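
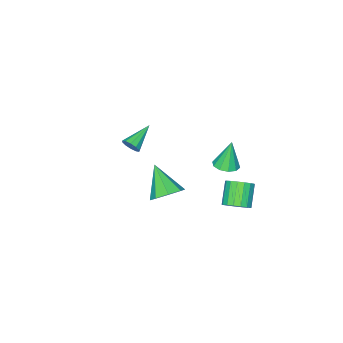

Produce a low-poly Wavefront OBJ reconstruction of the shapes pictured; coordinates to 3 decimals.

v -0.68 3.578 -3.638
v -0.21 2.969 -3.62
v -1.05 2.352 -2.583
v -1.52 2.962 -2.602
v -0.067 3.197 -3.368
v -0.908 2.581 -2.332
v -0.065 3.513 -3.179
v -0.906 2.897 -2.142
v -0.204 3.844 -3.094
v -1.045 3.228 -2.058
v -0.452 4.114 -3.135
v -1.292 3.498 -2.098
v -0.752 4.261 -3.29
v -1.592 3.645 -2.254
v -1.035 4.252 -3.526
v -1.876 3.635 -2.489
v -1.237 4.088 -3.787
v -2.078 3.472 -2.75
v -1.311 3.808 -4.014
v -2.152 3.191 -2.977
v -1.241 3.475 -4.155
v -2.082 2.858 -3.119
v -1.042 3.165 -4.178
v -1.883 2.549 -3.141
v -0.76 2.951 -4.077
v -1.601 2.334 -3.04
v -0.46 2.88 -3.875
v -1.3 2.263 -2.839
v -2.484 0.963 -3.042
v -1.782 1.185 -2.902
v -2.836 0.997 -1.338
v -2.043 1.564 -2.963
v -2.472 1.712 -3.055
v -2.906 1.575 -3.141
v -3.179 1.203 -3.19
v -3.187 0.74 -3.182
v -2.926 0.362 -3.121
v -2.497 0.213 -3.029
v -2.063 0.351 -2.943
v -1.79 0.722 -2.894
v 2.574 1.893 -1.767
v 3.396 1.482 -1.964
v 2.206 0.527 -0.453
v 3.451 1.972 -1.439
v 2.992 2.415 -1.107
v 2.288 2.552 -1.161
v 1.751 2.303 -1.57
v 1.696 1.814 -2.094
v 2.155 1.371 -2.427
v 2.859 1.233 -2.373
v -0.082 -3.877 -3.153
v 0.124 -3.643 -2.664
v -1.618 -4.083 -2.407
v -0.009 -3.379 -2.866
v -0.17 -3.305 -3.177
v -0.297 -3.449 -3.479
v -0.342 -3.758 -3.657
v -0.288 -4.112 -3.642
v -0.154 -4.376 -3.44
v 0.007 -4.45 -3.128
v 0.134 -4.305 -2.826
v 0.179 -3.997 -2.648
f 2 1 5
f 2 5 3
f 3 5 6
f 3 6 4
f 5 1 7
f 5 7 6
f 6 7 8
f 6 8 4
f 7 1 9
f 7 9 8
f 8 9 10
f 8 10 4
f 9 1 11
f 9 11 10
f 10 11 12
f 10 12 4
f 11 1 13
f 11 13 12
f 12 13 14
f 12 14 4
f 13 1 15
f 13 15 14
f 14 15 16
f 14 16 4
f 15 1 17
f 15 17 16
f 16 17 18
f 16 18 4
f 17 1 19
f 17 19 18
f 18 19 20
f 18 20 4
f 19 1 21
f 19 21 20
f 20 21 22
f 20 22 4
f 21 1 23
f 21 23 22
f 22 23 24
f 22 24 4
f 23 1 25
f 23 25 24
f 24 25 26
f 24 26 4
f 25 1 27
f 25 27 26
f 26 27 28
f 26 28 4
f 27 1 2
f 27 2 28
f 28 2 3
f 28 3 4
f 30 29 32
f 30 32 31
f 32 29 33
f 32 33 31
f 33 29 34
f 33 34 31
f 34 29 35
f 34 35 31
f 35 29 36
f 35 36 31
f 36 29 37
f 36 37 31
f 37 29 38
f 37 38 31
f 38 29 39
f 38 39 31
f 39 29 40
f 39 40 31
f 40 29 30
f 40 30 31
f 42 41 44
f 42 44 43
f 44 41 45
f 44 45 43
f 45 41 46
f 45 46 43
f 46 41 47
f 46 47 43
f 47 41 48
f 47 48 43
f 48 41 49
f 48 49 43
f 49 41 50
f 49 50 43
f 50 41 42
f 50 42 43
f 52 51 54
f 52 54 53
f 54 51 55
f 54 55 53
f 55 51 56
f 55 56 53
f 56 51 57
f 56 57 53
f 57 51 58
f 57 58 53
f 58 51 59
f 58 59 53
f 59 51 60
f 59 60 53
f 60 51 61
f 60 61 53
f 61 51 62
f 61 62 53
f 62 51 52
f 62 52 53



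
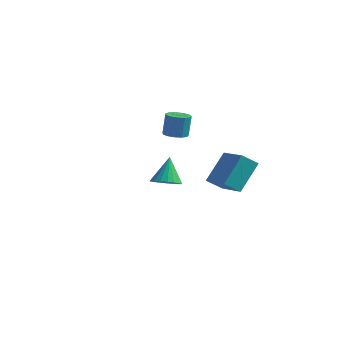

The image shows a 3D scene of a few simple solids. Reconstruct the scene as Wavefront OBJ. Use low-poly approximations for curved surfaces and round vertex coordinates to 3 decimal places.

v 0.409 -2.297 -1.119
v 0.94 -2.53 -0.9
v 0.191 -1.763 -0.021
v 1.016 -2.303 -0.996
v 0.987 -2.075 -1.113
v 0.858 -1.885 -1.231
v 0.651 -1.767 -1.329
v 0.402 -1.74 -1.391
v 0.155 -1.81 -1.406
v -0.049 -1.964 -1.372
v -0.174 -2.176 -1.293
v -0.198 -2.408 -1.185
v -0.117 -2.622 -1.065
v 0.055 -2.779 -0.954
v 0.288 -2.853 -0.872
v 0.542 -2.831 -0.832
v 0.772 -2.717 -0.843
v -2.715 2.596 -0.963
v -2.3 2.935 -1.029
v -2.27 3.103 0.017
v -2.685 2.764 0.083
v -2.552 3.104 -1.049
v -2.522 3.271 -0.003
v -2.856 3.111 -1.042
v -2.826 3.279 0.004
v -3.115 2.956 -1.009
v -3.085 3.123 0.037
v -3.248 2.686 -0.962
v -3.218 2.853 0.084
v -3.211 2.387 -0.915
v -3.181 2.555 0.131
v -3.016 2.155 -0.884
v -2.986 2.323 0.162
v -2.726 2.063 -0.877
v -2.696 2.231 0.169
v -2.433 2.14 -0.898
v -2.403 2.308 0.148
v -2.229 2.362 -0.94
v -2.199 2.53 0.107
v -2.179 2.658 -0.988
v -2.149 2.826 0.058
v 0.425 1.528 -2.572
v 0.559 2.587 -1.339
v -0.846 2.104 -2.928
v -0.712 3.162 -1.695
v 0.832 2.098 -3.105
v 0.966 3.156 -1.872
v -0.439 2.673 -3.461
v -0.305 3.732 -2.228
f 2 1 4
f 2 4 3
f 4 1 5
f 4 5 3
f 5 1 6
f 5 6 3
f 6 1 7
f 6 7 3
f 7 1 8
f 7 8 3
f 8 1 9
f 8 9 3
f 9 1 10
f 9 10 3
f 10 1 11
f 10 11 3
f 11 1 12
f 11 12 3
f 12 1 13
f 12 13 3
f 13 1 14
f 13 14 3
f 14 1 15
f 14 15 3
f 15 1 16
f 15 16 3
f 16 1 17
f 16 17 3
f 17 1 2
f 17 2 3
f 19 18 22
f 19 22 20
f 20 22 23
f 20 23 21
f 22 18 24
f 22 24 23
f 23 24 25
f 23 25 21
f 24 18 26
f 24 26 25
f 25 26 27
f 25 27 21
f 26 18 28
f 26 28 27
f 27 28 29
f 27 29 21
f 28 18 30
f 28 30 29
f 29 30 31
f 29 31 21
f 30 18 32
f 30 32 31
f 31 32 33
f 31 33 21
f 32 18 34
f 32 34 33
f 33 34 35
f 33 35 21
f 34 18 36
f 34 36 35
f 35 36 37
f 35 37 21
f 36 18 38
f 36 38 37
f 37 38 39
f 37 39 21
f 38 18 40
f 38 40 39
f 39 40 41
f 39 41 21
f 40 18 19
f 40 19 41
f 41 19 20
f 41 20 21
f 43 45 42
f 46 43 42
f 42 45 44
f 44 46 42
f 43 49 45
f 47 43 46
f 47 49 43
f 45 49 44
f 48 46 44
f 44 49 48
f 48 47 46
f 49 47 48



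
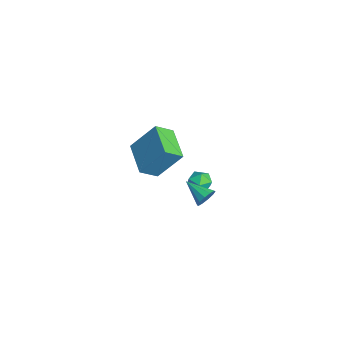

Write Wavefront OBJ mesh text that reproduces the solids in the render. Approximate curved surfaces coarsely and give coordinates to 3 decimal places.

v -1.472 -0.272 3.214
v -1.074 0.803 4.666
v -1.593 0.598 2.603
v -1.195 1.673 4.055
v 0.255 -0.333 2.785
v 0.653 0.742 4.237
v 0.134 0.537 2.174
v 0.532 1.612 3.626
v -4.129 4.343 -2.158
v -3.44 4.284 -2.223
v -4.26 3.336 -2.637
v -3.571 3.277 -2.702
v -3.864 3.255 -2.073
v -3.783 3.877 -1.777
v -3.917 3.743 -3.083
v -3.836 4.365 -2.787
v -3.309 3.913 -2.794
v -3.277 3.612 -2.17
v -4.423 4.008 -2.69
v -4.391 3.707 -2.066
v -0.529 3.062 -0.649
v -0.168 2.858 -0.23
v -1.551 2.398 -0.091
v -0.309 3.173 -0.113
v -0.534 3.446 -0.201
v -0.758 3.572 -0.46
v -0.894 3.504 -0.791
v -0.891 3.266 -1.068
v -0.75 2.951 -1.185
v -0.524 2.678 -1.097
v -0.301 2.552 -0.838
v -0.165 2.621 -0.507
f 2 4 1
f 5 2 1
f 1 4 3
f 3 5 1
f 2 8 4
f 6 2 5
f 6 8 2
f 4 8 3
f 7 5 3
f 3 8 7
f 7 6 5
f 8 6 7
f 9 20 14
f 9 14 10
f 9 10 16
f 9 16 19
f 9 19 20
f 10 14 18
f 14 20 13
f 20 19 11
f 19 16 15
f 16 10 17
f 12 18 13
f 12 13 11
f 12 11 15
f 12 15 17
f 12 17 18
f 13 18 14
f 11 13 20
f 15 11 19
f 17 15 16
f 18 17 10
f 22 21 24
f 22 24 23
f 24 21 25
f 24 25 23
f 25 21 26
f 25 26 23
f 26 21 27
f 26 27 23
f 27 21 28
f 27 28 23
f 28 21 29
f 28 29 23
f 29 21 30
f 29 30 23
f 30 21 31
f 30 31 23
f 31 21 32
f 31 32 23
f 32 21 22
f 32 22 23



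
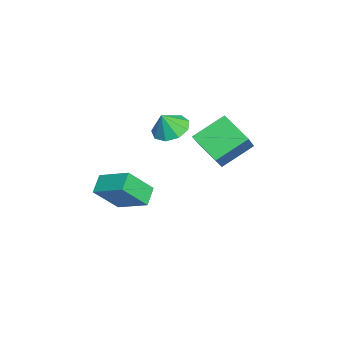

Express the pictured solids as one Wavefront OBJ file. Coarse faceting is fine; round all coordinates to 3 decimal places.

v -0.493 0.433 1.026
v -0.01 -0.268 0.604
v -0.167 0.027 2.074
v 0.375 0.249 0.685
v 0.354 0.853 0.926
v -0.063 1.26 1.213
v -0.681 1.28 1.413
v -1.211 0.904 1.432
v -1.405 0.308 1.261
v -1.172 -0.23 0.98
v -0.621 -0.457 0.721
v 2.218 -1.497 -1.454
v 2.76 -2.554 -0.101
v 3.006 -0.129 -0.699
v 3.547 -1.186 0.653
v 3.093 -1.714 -1.973
v 3.634 -2.771 -0.621
v 3.88 -0.346 -1.219
v 4.422 -1.403 0.134
v 0.093 -1.898 -3.653
v 0.462 -1.576 -3.751
v 0.297 -1 -2.486
v -0.073 -1.322 -2.387
v 0.307 -1.477 -3.816
v 0.142 -0.901 -2.551
v 0.119 -1.442 -3.857
v -0.046 -0.866 -2.591
v -0.072 -1.477 -3.866
v -0.238 -0.901 -2.6
v -0.239 -1.576 -3.843
v -0.404 -1 -2.577
v -0.355 -1.723 -3.791
v -0.52 -1.148 -2.525
v -0.403 -1.898 -3.717
v -0.568 -1.322 -2.452
v -0.376 -2.072 -3.635
v -0.541 -1.496 -2.369
v -0.277 -2.22 -3.554
v -0.442 -1.644 -2.289
v -0.122 -2.319 -3.489
v -0.287 -1.743 -2.224
v 0.066 -2.354 -3.449
v -0.099 -1.778 -2.183
v 0.258 -2.319 -3.44
v 0.092 -1.743 -2.174
v 0.424 -2.22 -3.463
v 0.259 -1.644 -2.197
v 0.54 -2.072 -3.515
v 0.375 -1.497 -2.249
v 0.588 -1.898 -3.588
v 0.423 -1.322 -2.323
v 0.561 -1.724 -3.671
v 0.396 -1.148 -2.405
v -2.489 1.642 -1.31
v -0.994 1.399 0.144
v -3.237 3.117 -0.295
v -1.741 2.874 1.159
v -1.439 2.786 -2.199
v 0.057 2.543 -0.745
v -2.186 4.261 -1.184
v -0.691 4.018 0.27
f 2 1 4
f 2 4 3
f 4 1 5
f 4 5 3
f 5 1 6
f 5 6 3
f 6 1 7
f 6 7 3
f 7 1 8
f 7 8 3
f 8 1 9
f 8 9 3
f 9 1 10
f 9 10 3
f 10 1 11
f 10 11 3
f 11 1 2
f 11 2 3
f 13 15 12
f 16 13 12
f 12 15 14
f 14 16 12
f 13 19 15
f 17 13 16
f 17 19 13
f 15 19 14
f 18 16 14
f 14 19 18
f 18 17 16
f 19 17 18
f 21 20 24
f 21 24 22
f 22 24 25
f 22 25 23
f 24 20 26
f 24 26 25
f 25 26 27
f 25 27 23
f 26 20 28
f 26 28 27
f 27 28 29
f 27 29 23
f 28 20 30
f 28 30 29
f 29 30 31
f 29 31 23
f 30 20 32
f 30 32 31
f 31 32 33
f 31 33 23
f 32 20 34
f 32 34 33
f 33 34 35
f 33 35 23
f 34 20 36
f 34 36 35
f 35 36 37
f 35 37 23
f 36 20 38
f 36 38 37
f 37 38 39
f 37 39 23
f 38 20 40
f 38 40 39
f 39 40 41
f 39 41 23
f 40 20 42
f 40 42 41
f 41 42 43
f 41 43 23
f 42 20 44
f 42 44 43
f 43 44 45
f 43 45 23
f 44 20 46
f 44 46 45
f 45 46 47
f 45 47 23
f 46 20 48
f 46 48 47
f 47 48 49
f 47 49 23
f 48 20 50
f 48 50 49
f 49 50 51
f 49 51 23
f 50 20 52
f 50 52 51
f 51 52 53
f 51 53 23
f 52 20 21
f 52 21 53
f 53 21 22
f 53 22 23
f 55 57 54
f 58 55 54
f 54 57 56
f 56 58 54
f 55 61 57
f 59 55 58
f 59 61 55
f 57 61 56
f 60 58 56
f 56 61 60
f 60 59 58
f 61 59 60



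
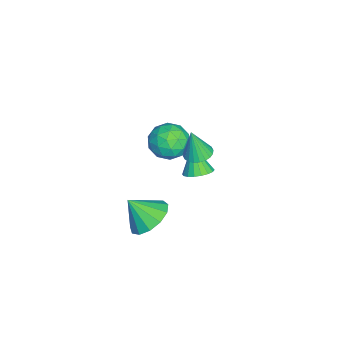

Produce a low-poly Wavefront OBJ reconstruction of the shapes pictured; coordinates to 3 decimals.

v 1.119 -1.216 2.725
v 1.649 -1.529 2.65
v 1.141 -1.504 4.075
v 1.732 -1.307 2.696
v 1.721 -1.071 2.746
v 1.619 -0.856 2.794
v 1.441 -0.697 2.831
v 1.214 -0.617 2.851
v 0.972 -0.628 2.853
v 0.753 -0.728 2.835
v 0.589 -0.903 2.801
v 0.506 -1.126 2.755
v 0.517 -1.362 2.704
v 0.619 -1.576 2.657
v 0.797 -1.735 2.62
v 1.024 -1.816 2.599
v 1.266 -1.805 2.597
v 1.485 -1.704 2.615
v 2.542 -2.985 -0.425
v 3.183 -3.585 -0.905
v 2.498 -3.855 0.605
v 3.496 -3.234 -0.594
v 3.506 -2.804 -0.231
v 3.211 -2.431 0.072
v 2.703 -2.234 0.216
v 2.144 -2.275 0.157
v 1.712 -2.542 -0.087
v 1.543 -2.949 -0.439
v 1.692 -3.367 -0.786
v 2.11 -3.664 -1.018
v 2.666 -3.745 -1.063
v -2.521 -1.651 -2.401
v -1.897 -1.746 -2.097
v -3.179 -2.009 -1.159
v -1.956 -1.445 -2.042
v -2.127 -1.185 -2.057
v -2.376 -1.017 -2.141
v -2.654 -0.975 -2.276
v -2.905 -1.067 -2.436
v -3.08 -1.274 -2.588
v -3.145 -1.556 -2.704
v -3.086 -1.857 -2.759
v -2.915 -2.117 -2.744
v -2.666 -2.284 -2.66
v -2.388 -2.327 -2.526
v -2.137 -2.235 -2.366
v -1.962 -2.028 -2.213
v -0.467 -1.868 1.938
v 0.154 -2.287 1.377
v -1.434 -3.013 1.723
v -0.813 -3.432 1.162
v -0.644 -3.365 2.08
v -0.046 -2.658 2.213
v -1.234 -2.642 0.887
v -0.636 -1.935 1.02
v -0.32 -2.765 0.728
v 0.045 -3.212 1.465
v -1.325 -2.088 1.635
v -0.96 -2.535 2.372
v -0.072 -1.977 1.677
v -1.208 -3.323 1.423
v -1.109 -3.284 1.963
v -0.744 -3.53 1.633
v -0.189 -2.195 2.168
v 0.176 -2.441 1.838
v -0.293 -3.075 2.251
v -1.456 -2.859 1.262
v -1.091 -3.105 0.932
v -0.536 -1.77 1.467
v -0.171 -2.016 1.137
v -0.987 -2.225 0.849
v 0.015 -2.504 0.965
v -0.553 -3.177 0.838
v -0.801 -2.713 0.677
v -0.45 -2.297 0.755
v 0.229 -2.767 1.398
v -0.339 -3.44 1.271
v -0.24 -3.401 1.811
v 0.112 -2.985 1.889
v -0.049 -3.048 1.016
v -0.941 -1.86 1.829
v -1.509 -2.533 1.702
v -1.392 -2.315 1.211
v -1.04 -1.899 1.289
v -0.727 -2.123 2.262
v -1.295 -2.796 2.135
v -0.83 -3.003 2.345
v -0.479 -2.587 2.423
v -1.231 -2.252 2.084
f 2 1 4
f 2 4 3
f 4 1 5
f 4 5 3
f 5 1 6
f 5 6 3
f 6 1 7
f 6 7 3
f 7 1 8
f 7 8 3
f 8 1 9
f 8 9 3
f 9 1 10
f 9 10 3
f 10 1 11
f 10 11 3
f 11 1 12
f 11 12 3
f 12 1 13
f 12 13 3
f 13 1 14
f 13 14 3
f 14 1 15
f 14 15 3
f 15 1 16
f 15 16 3
f 16 1 17
f 16 17 3
f 17 1 18
f 17 18 3
f 18 1 2
f 18 2 3
f 20 19 22
f 20 22 21
f 22 19 23
f 22 23 21
f 23 19 24
f 23 24 21
f 24 19 25
f 24 25 21
f 25 19 26
f 25 26 21
f 26 19 27
f 26 27 21
f 27 19 28
f 27 28 21
f 28 19 29
f 28 29 21
f 29 19 30
f 29 30 21
f 30 19 31
f 30 31 21
f 31 19 20
f 31 20 21
f 33 32 35
f 33 35 34
f 35 32 36
f 35 36 34
f 36 32 37
f 36 37 34
f 37 32 38
f 37 38 34
f 38 32 39
f 38 39 34
f 39 32 40
f 39 40 34
f 40 32 41
f 40 41 34
f 41 32 42
f 41 42 34
f 42 32 43
f 42 43 34
f 43 32 44
f 43 44 34
f 44 32 45
f 44 45 34
f 45 32 46
f 45 46 34
f 46 32 47
f 46 47 34
f 47 32 33
f 47 33 34
f 48 85 64
f 85 59 88
f 64 88 53
f 85 88 64
f 48 64 60
f 64 53 65
f 60 65 49
f 64 65 60
f 48 60 69
f 60 49 70
f 69 70 55
f 60 70 69
f 48 69 81
f 69 55 84
f 81 84 58
f 69 84 81
f 48 81 85
f 81 58 89
f 85 89 59
f 81 89 85
f 49 65 76
f 65 53 79
f 76 79 57
f 65 79 76
f 53 88 66
f 88 59 87
f 66 87 52
f 88 87 66
f 59 89 86
f 89 58 82
f 86 82 50
f 89 82 86
f 58 84 83
f 84 55 71
f 83 71 54
f 84 71 83
f 55 70 75
f 70 49 72
f 75 72 56
f 70 72 75
f 51 77 63
f 77 57 78
f 63 78 52
f 77 78 63
f 51 63 61
f 63 52 62
f 61 62 50
f 63 62 61
f 51 61 68
f 61 50 67
f 68 67 54
f 61 67 68
f 51 68 73
f 68 54 74
f 73 74 56
f 68 74 73
f 51 73 77
f 73 56 80
f 77 80 57
f 73 80 77
f 52 78 66
f 78 57 79
f 66 79 53
f 78 79 66
f 50 62 86
f 62 52 87
f 86 87 59
f 62 87 86
f 54 67 83
f 67 50 82
f 83 82 58
f 67 82 83
f 56 74 75
f 74 54 71
f 75 71 55
f 74 71 75
f 57 80 76
f 80 56 72
f 76 72 49
f 80 72 76



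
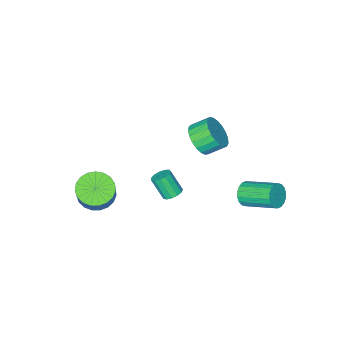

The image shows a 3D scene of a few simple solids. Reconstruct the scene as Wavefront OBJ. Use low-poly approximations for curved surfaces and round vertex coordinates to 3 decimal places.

v -0.701 0.077 3.509
v -0.012 0.721 3.732
v -0.749 1.288 4.374
v -1.439 0.643 4.151
v -0.175 0.884 3.401
v -0.912 1.451 4.043
v -0.429 0.907 3.089
v -1.166 1.474 3.73
v -0.73 0.787 2.849
v -1.468 1.353 3.49
v -1.026 0.543 2.723
v -1.764 1.11 3.365
v -1.266 0.219 2.734
v -2.004 0.786 3.375
v -1.408 -0.129 2.878
v -2.146 0.437 3.52
v -1.428 -0.443 3.132
v -2.166 0.124 3.773
v -1.323 -0.666 3.451
v -2.06 -0.099 4.092
v -1.11 -0.761 3.78
v -1.847 -0.194 4.421
v -0.826 -0.711 4.062
v -1.563 -0.144 4.703
v -0.52 -0.525 4.249
v -1.258 0.042 4.89
v -0.246 -0.235 4.307
v -0.984 0.332 4.949
v -0.051 0.109 4.228
v -0.789 0.676 4.87
v 0.032 0.447 4.025
v -0.706 1.014 4.666
v 2.854 -4.011 -2.231
v 3.554 -3.464 -2.791
v 4.126 -2.722 -1.349
v 3.426 -3.269 -0.789
v 3.209 -3.197 -2.791
v 3.781 -2.455 -1.349
v 2.802 -3.071 -2.695
v 3.374 -2.328 -1.253
v 2.404 -3.107 -2.518
v 2.977 -2.364 -1.076
v 2.084 -3.3 -2.292
v 2.657 -2.557 -0.85
v 1.897 -3.615 -2.056
v 2.47 -2.872 -0.614
v 1.876 -3.999 -1.849
v 2.448 -3.257 -0.407
v 2.023 -4.386 -1.709
v 2.596 -3.643 -0.267
v 2.314 -4.707 -1.659
v 2.887 -3.964 -0.217
v 2.699 -4.908 -1.708
v 3.271 -4.166 -0.266
v 3.11 -4.954 -1.847
v 3.682 -4.212 -0.405
v 3.477 -4.838 -2.053
v 4.049 -4.095 -0.611
v 3.736 -4.578 -2.289
v 4.308 -3.835 -0.847
v 3.843 -4.22 -2.516
v 4.415 -3.477 -1.074
v 3.778 -3.826 -2.693
v 4.351 -3.084 -1.251
v 1.482 0.737 0.873
v 2.013 0.653 0.717
v 2.229 -0.061 1.83
v 1.698 0.023 1.987
v 2.012 0.918 0.887
v 2.228 0.204 2
v 1.842 1.126 1.053
v 2.058 0.412 2.166
v 1.558 1.211 1.162
v 1.774 0.496 2.276
v 1.25 1.145 1.18
v 1.466 0.43 2.293
v 1.016 0.949 1.1
v 1.232 0.235 2.213
v 0.929 0.686 0.948
v 1.145 -0.028 2.061
v 1.018 0.44 0.773
v 1.234 -0.274 1.886
v 1.255 0.287 0.629
v 1.47 -0.427 1.742
v 1.563 0.278 0.563
v 1.779 -0.436 1.676
v 1.846 0.414 0.596
v 2.062 -0.3 1.709
v -2.756 1.406 -1.364
v -2.424 1.798 -1.91
v -3.111 3.506 -1.102
v -3.444 3.114 -0.556
v -2.727 1.736 -2.037
v -3.414 3.444 -1.229
v -3.035 1.609 -2.03
v -3.722 3.317 -1.222
v -3.289 1.442 -1.891
v -3.976 3.149 -1.083
v -3.436 1.267 -1.648
v -4.124 2.975 -0.84
v -3.45 1.12 -1.349
v -4.137 2.828 -0.541
v -3.325 1.03 -1.052
v -4.013 2.737 -0.244
v -3.089 1.014 -0.818
v -3.776 2.722 -0.01
v -2.786 1.076 -0.691
v -3.473 2.784 0.117
v -2.478 1.203 -0.698
v -3.165 2.911 0.11
v -2.224 1.371 -0.837
v -2.911 3.078 -0.029
v -2.076 1.545 -1.08
v -2.764 3.253 -0.272
v -2.063 1.692 -1.379
v -2.75 3.4 -0.571
v -2.187 1.783 -1.676
v -2.875 3.49 -0.868
f 2 1 5
f 2 5 3
f 3 5 6
f 3 6 4
f 5 1 7
f 5 7 6
f 6 7 8
f 6 8 4
f 7 1 9
f 7 9 8
f 8 9 10
f 8 10 4
f 9 1 11
f 9 11 10
f 10 11 12
f 10 12 4
f 11 1 13
f 11 13 12
f 12 13 14
f 12 14 4
f 13 1 15
f 13 15 14
f 14 15 16
f 14 16 4
f 15 1 17
f 15 17 16
f 16 17 18
f 16 18 4
f 17 1 19
f 17 19 18
f 18 19 20
f 18 20 4
f 19 1 21
f 19 21 20
f 20 21 22
f 20 22 4
f 21 1 23
f 21 23 22
f 22 23 24
f 22 24 4
f 23 1 25
f 23 25 24
f 24 25 26
f 24 26 4
f 25 1 27
f 25 27 26
f 26 27 28
f 26 28 4
f 27 1 29
f 27 29 28
f 28 29 30
f 28 30 4
f 29 1 31
f 29 31 30
f 30 31 32
f 30 32 4
f 31 1 2
f 31 2 32
f 32 2 3
f 32 3 4
f 34 33 37
f 34 37 35
f 35 37 38
f 35 38 36
f 37 33 39
f 37 39 38
f 38 39 40
f 38 40 36
f 39 33 41
f 39 41 40
f 40 41 42
f 40 42 36
f 41 33 43
f 41 43 42
f 42 43 44
f 42 44 36
f 43 33 45
f 43 45 44
f 44 45 46
f 44 46 36
f 45 33 47
f 45 47 46
f 46 47 48
f 46 48 36
f 47 33 49
f 47 49 48
f 48 49 50
f 48 50 36
f 49 33 51
f 49 51 50
f 50 51 52
f 50 52 36
f 51 33 53
f 51 53 52
f 52 53 54
f 52 54 36
f 53 33 55
f 53 55 54
f 54 55 56
f 54 56 36
f 55 33 57
f 55 57 56
f 56 57 58
f 56 58 36
f 57 33 59
f 57 59 58
f 58 59 60
f 58 60 36
f 59 33 61
f 59 61 60
f 60 61 62
f 60 62 36
f 61 33 63
f 61 63 62
f 62 63 64
f 62 64 36
f 63 33 34
f 63 34 64
f 64 34 35
f 64 35 36
f 66 65 69
f 66 69 67
f 67 69 70
f 67 70 68
f 69 65 71
f 69 71 70
f 70 71 72
f 70 72 68
f 71 65 73
f 71 73 72
f 72 73 74
f 72 74 68
f 73 65 75
f 73 75 74
f 74 75 76
f 74 76 68
f 75 65 77
f 75 77 76
f 76 77 78
f 76 78 68
f 77 65 79
f 77 79 78
f 78 79 80
f 78 80 68
f 79 65 81
f 79 81 80
f 80 81 82
f 80 82 68
f 81 65 83
f 81 83 82
f 82 83 84
f 82 84 68
f 83 65 85
f 83 85 84
f 84 85 86
f 84 86 68
f 85 65 87
f 85 87 86
f 86 87 88
f 86 88 68
f 87 65 66
f 87 66 88
f 88 66 67
f 88 67 68
f 90 89 93
f 90 93 91
f 91 93 94
f 91 94 92
f 93 89 95
f 93 95 94
f 94 95 96
f 94 96 92
f 95 89 97
f 95 97 96
f 96 97 98
f 96 98 92
f 97 89 99
f 97 99 98
f 98 99 100
f 98 100 92
f 99 89 101
f 99 101 100
f 100 101 102
f 100 102 92
f 101 89 103
f 101 103 102
f 102 103 104
f 102 104 92
f 103 89 105
f 103 105 104
f 104 105 106
f 104 106 92
f 105 89 107
f 105 107 106
f 106 107 108
f 106 108 92
f 107 89 109
f 107 109 108
f 108 109 110
f 108 110 92
f 109 89 111
f 109 111 110
f 110 111 112
f 110 112 92
f 111 89 113
f 111 113 112
f 112 113 114
f 112 114 92
f 113 89 115
f 113 115 114
f 114 115 116
f 114 116 92
f 115 89 117
f 115 117 116
f 116 117 118
f 116 118 92
f 117 89 90
f 117 90 118
f 118 90 91
f 118 91 92



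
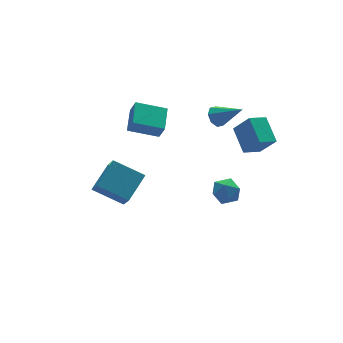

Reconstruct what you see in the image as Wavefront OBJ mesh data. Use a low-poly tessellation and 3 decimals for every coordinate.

v -3.387 1.416 -2.203
v -3.627 0.259 -0.858
v -4.767 2.779 -1.276
v -5.006 1.623 0.069
v -1.854 2.277 -1.189
v -2.093 1.121 0.156
v -3.233 3.641 -0.262
v -3.473 2.484 1.083
v 3.11 1.913 2.889
v 3.345 1.528 2.265
v 4.07 0.587 4.071
v 3.725 1.948 2.427
v 3.745 2.347 2.86
v 3.393 2.493 3.309
v 2.874 2.299 3.512
v 2.494 1.879 3.35
v 2.474 1.479 2.918
v 2.827 1.334 2.468
v 2.804 -1.679 2.28
v 3.049 -0.093 3.22
v 3.983 -1.601 1.841
v 4.228 -0.015 2.782
v 3.352 -2.545 3.598
v 3.597 -0.959 4.539
v 4.531 -2.467 3.16
v 4.776 -0.881 4.1
v 2.779 1.482 -2.728
v 3.714 1.153 -2.535
v 2.686 0.467 -4.005
v 3.621 0.138 -3.812
v 2.867 -0.086 -3.179
v 2.924 0.541 -2.391
v 3.476 1.079 -4.149
v 3.533 1.706 -3.361
v 4.144 0.904 -3.414
v 3.768 0.184 -2.814
v 2.632 1.436 -3.726
v 2.256 0.716 -3.126
v -2.139 3.25 2.716
v -2.041 2.731 3.738
v -1.232 4.576 3.302
v -1.133 4.057 4.323
v -0.487 2.383 2.117
v -0.388 1.864 3.138
v 0.421 3.709 2.702
v 0.519 3.19 3.724
f 2 4 1
f 5 2 1
f 1 4 3
f 3 5 1
f 2 8 4
f 6 2 5
f 6 8 2
f 4 8 3
f 7 5 3
f 3 8 7
f 7 6 5
f 8 6 7
f 10 9 12
f 10 12 11
f 12 9 13
f 12 13 11
f 13 9 14
f 13 14 11
f 14 9 15
f 14 15 11
f 15 9 16
f 15 16 11
f 16 9 17
f 16 17 11
f 17 9 18
f 17 18 11
f 18 9 10
f 18 10 11
f 20 22 19
f 23 20 19
f 19 22 21
f 21 23 19
f 20 26 22
f 24 20 23
f 24 26 20
f 22 26 21
f 25 23 21
f 21 26 25
f 25 24 23
f 26 24 25
f 27 38 32
f 27 32 28
f 27 28 34
f 27 34 37
f 27 37 38
f 28 32 36
f 32 38 31
f 38 37 29
f 37 34 33
f 34 28 35
f 30 36 31
f 30 31 29
f 30 29 33
f 30 33 35
f 30 35 36
f 31 36 32
f 29 31 38
f 33 29 37
f 35 33 34
f 36 35 28
f 40 42 39
f 43 40 39
f 39 42 41
f 41 43 39
f 40 46 42
f 44 40 43
f 44 46 40
f 42 46 41
f 45 43 41
f 41 46 45
f 45 44 43
f 46 44 45



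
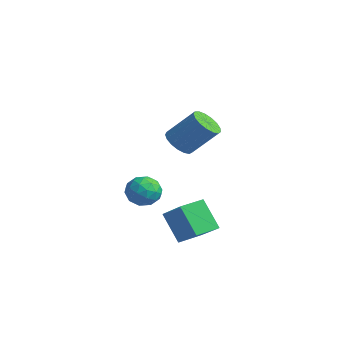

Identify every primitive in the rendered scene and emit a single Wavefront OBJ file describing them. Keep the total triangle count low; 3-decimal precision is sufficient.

v 0.391 -0.016 2.767
v 1.169 -0.2 2.401
v 2.088 0.812 3.847
v 1.309 0.996 4.213
v 1.056 0.163 2.219
v 1.975 1.175 3.665
v 0.79 0.484 2.163
v 1.709 1.496 3.609
v 0.432 0.691 2.245
v 1.351 1.704 3.691
v 0.065 0.736 2.447
v 0.984 1.749 3.893
v -0.227 0.609 2.722
v 0.692 1.621 4.168
v -0.378 0.338 3.007
v 0.541 1.351 4.453
v -0.353 -0.013 3.237
v 0.566 0.999 4.684
v -0.158 -0.366 3.36
v 0.761 0.646 4.806
v 0.163 -0.638 3.347
v 1.082 0.374 4.793
v 0.537 -0.768 3.2
v 1.455 0.244 4.647
v 0.876 -0.726 2.955
v 1.795 0.287 4.401
v 1.105 -0.521 2.666
v 2.023 0.492 4.113
v 0.456 -0.963 -1.764
v 2.094 -0.967 -0.634
v 0.361 0.366 -1.623
v 1.999 0.363 -0.493
v 1.521 -0.723 -3.307
v 3.159 -0.726 -2.177
v 1.426 0.607 -3.166
v 3.064 0.603 -2.036
v -3.553 1.105 -1.812
v -2.602 0.782 -1.908
v -4.078 -0.442 -1.812
v -3.127 -0.765 -1.908
v -3.428 -0.333 -1.047
v -3.104 0.623 -1.047
v -3.576 -0.283 -2.673
v -3.252 0.673 -2.673
v -2.616 -0.076 -2.441
v -2.524 -0.107 -1.436
v -4.156 0.447 -2.284
v -4.064 0.416 -1.279
v -3.032 1.079 -1.86
v -3.648 -0.739 -1.86
v -3.826 -0.485 -1.354
v -3.266 -0.675 -1.411
v -3.327 0.986 -1.354
v -2.767 0.796 -1.411
v -3.253 0.14 -0.904
v -3.913 -0.456 -2.309
v -3.353 -0.646 -2.366
v -3.414 1.015 -2.309
v -2.854 0.825 -2.366
v -3.427 0.2 -2.816
v -2.481 0.385 -2.23
v -2.789 -0.524 -2.23
v -3.053 -0.24 -2.679
v -2.863 0.321 -2.679
v -2.427 0.367 -1.639
v -2.735 -0.542 -1.639
v -2.912 -0.288 -1.133
v -2.722 0.274 -1.133
v -2.435 -0.137 -1.952
v -3.945 0.882 -2.081
v -4.253 -0.027 -2.081
v -3.958 0.066 -2.587
v -3.768 0.628 -2.587
v -3.891 0.864 -1.49
v -4.199 -0.045 -1.49
v -3.817 0.019 -1.041
v -3.627 0.58 -1.041
v -4.245 0.477 -1.768
f 2 1 5
f 2 5 3
f 3 5 6
f 3 6 4
f 5 1 7
f 5 7 6
f 6 7 8
f 6 8 4
f 7 1 9
f 7 9 8
f 8 9 10
f 8 10 4
f 9 1 11
f 9 11 10
f 10 11 12
f 10 12 4
f 11 1 13
f 11 13 12
f 12 13 14
f 12 14 4
f 13 1 15
f 13 15 14
f 14 15 16
f 14 16 4
f 15 1 17
f 15 17 16
f 16 17 18
f 16 18 4
f 17 1 19
f 17 19 18
f 18 19 20
f 18 20 4
f 19 1 21
f 19 21 20
f 20 21 22
f 20 22 4
f 21 1 23
f 21 23 22
f 22 23 24
f 22 24 4
f 23 1 25
f 23 25 24
f 24 25 26
f 24 26 4
f 25 1 27
f 25 27 26
f 26 27 28
f 26 28 4
f 27 1 2
f 27 2 28
f 28 2 3
f 28 3 4
f 30 32 29
f 33 30 29
f 29 32 31
f 31 33 29
f 30 36 32
f 34 30 33
f 34 36 30
f 32 36 31
f 35 33 31
f 31 36 35
f 35 34 33
f 36 34 35
f 37 74 53
f 74 48 77
f 53 77 42
f 74 77 53
f 37 53 49
f 53 42 54
f 49 54 38
f 53 54 49
f 37 49 58
f 49 38 59
f 58 59 44
f 49 59 58
f 37 58 70
f 58 44 73
f 70 73 47
f 58 73 70
f 37 70 74
f 70 47 78
f 74 78 48
f 70 78 74
f 38 54 65
f 54 42 68
f 65 68 46
f 54 68 65
f 42 77 55
f 77 48 76
f 55 76 41
f 77 76 55
f 48 78 75
f 78 47 71
f 75 71 39
f 78 71 75
f 47 73 72
f 73 44 60
f 72 60 43
f 73 60 72
f 44 59 64
f 59 38 61
f 64 61 45
f 59 61 64
f 40 66 52
f 66 46 67
f 52 67 41
f 66 67 52
f 40 52 50
f 52 41 51
f 50 51 39
f 52 51 50
f 40 50 57
f 50 39 56
f 57 56 43
f 50 56 57
f 40 57 62
f 57 43 63
f 62 63 45
f 57 63 62
f 40 62 66
f 62 45 69
f 66 69 46
f 62 69 66
f 41 67 55
f 67 46 68
f 55 68 42
f 67 68 55
f 39 51 75
f 51 41 76
f 75 76 48
f 51 76 75
f 43 56 72
f 56 39 71
f 72 71 47
f 56 71 72
f 45 63 64
f 63 43 60
f 64 60 44
f 63 60 64
f 46 69 65
f 69 45 61
f 65 61 38
f 69 61 65



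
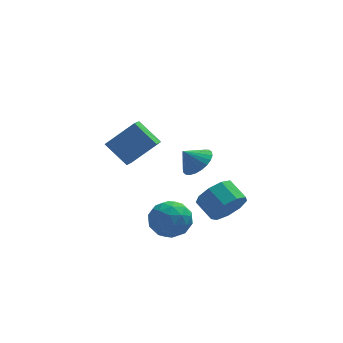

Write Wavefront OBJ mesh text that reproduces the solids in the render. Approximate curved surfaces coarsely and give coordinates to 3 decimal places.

v 1.857 1.938 -1.652
v 2.549 2.039 -1.055
v 1.143 1.962 -0.828
v 2.473 2.381 -1.132
v 2.302 2.656 -1.288
v 2.064 2.821 -1.499
v 1.794 2.852 -1.734
v 1.533 2.744 -1.956
v 1.322 2.513 -2.132
v 1.193 2.194 -2.235
v 1.164 1.837 -2.249
v 1.241 1.494 -2.172
v 1.411 1.22 -2.016
v 1.65 1.054 -1.805
v 1.92 1.024 -1.57
v 2.18 1.132 -1.348
v 2.391 1.363 -1.172
v 2.521 1.681 -1.069
v -1.863 -1.361 0.713
v -2.759 -0.559 1.658
v -1.541 -0.461 0.254
v -2.438 0.341 1.199
v -0.502 -1.241 1.901
v -1.399 -0.439 2.846
v -0.181 -0.341 1.442
v -1.077 0.461 2.387
v 3.151 0.457 -4.04
v 3.785 1.129 -4.54
v 3.202 2.095 -3.979
v 2.569 1.423 -3.48
v 3.198 1.004 -4.935
v 2.615 1.971 -4.374
v 2.589 0.624 -4.912
v 2.007 1.59 -4.351
v 2.244 0.165 -4.48
v 1.661 1.131 -3.919
v 2.323 -0.157 -3.843
v 1.74 0.809 -3.282
v 2.789 -0.192 -3.299
v 2.207 0.774 -2.738
v 3.426 0.077 -3.101
v 2.843 1.043 -2.54
v 3.933 0.523 -3.343
v 3.351 1.49 -2.782
v 4.075 0.939 -3.911
v 3.493 1.905 -3.35
v 0.365 0.277 -4.657
v 1.066 0.227 -3.792
v -0.606 -1.067 -3.948
v 0.095 -1.117 -3.083
v -0.576 -0.236 -3.207
v 0.024 0.595 -3.645
v 0.436 -1.435 -4.095
v 1.036 -0.604 -4.533
v 1.11 -0.831 -3.445
v 0.484 -0.09 -2.895
v -0.024 -0.75 -4.845
v -0.65 -0.009 -4.295
v 0.801 0.37 -4.286
v -0.341 -1.21 -3.454
v -0.735 -0.692 -3.526
v -0.323 -0.722 -3.018
v 0.188 0.586 -4.2
v 0.6 0.557 -3.691
v -0.365 0.285 -3.348
v -0.14 -1.397 -4.049
v 0.272 -1.426 -3.54
v 0.783 -0.118 -4.722
v 1.195 -0.148 -4.214
v 0.825 -1.125 -4.392
v 1.238 -0.281 -3.574
v 0.668 -1.071 -3.157
v 0.868 -1.258 -3.752
v 1.221 -0.77 -4.01
v 0.87 0.155 -3.251
v 0.3 -0.636 -2.835
v -0.095 -0.118 -2.907
v 0.258 0.371 -3.165
v 0.896 -0.467 -3.047
v 0.16 -0.204 -4.905
v -0.41 -0.995 -4.489
v 0.202 -1.211 -4.575
v 0.555 -0.722 -4.833
v -0.208 0.231 -4.583
v -0.778 -0.559 -4.166
v -0.761 -0.07 -3.73
v -0.408 0.418 -3.988
v -0.436 -0.373 -4.693
f 2 1 4
f 2 4 3
f 4 1 5
f 4 5 3
f 5 1 6
f 5 6 3
f 6 1 7
f 6 7 3
f 7 1 8
f 7 8 3
f 8 1 9
f 8 9 3
f 9 1 10
f 9 10 3
f 10 1 11
f 10 11 3
f 11 1 12
f 11 12 3
f 12 1 13
f 12 13 3
f 13 1 14
f 13 14 3
f 14 1 15
f 14 15 3
f 15 1 16
f 15 16 3
f 16 1 17
f 16 17 3
f 17 1 18
f 17 18 3
f 18 1 2
f 18 2 3
f 20 22 19
f 23 20 19
f 19 22 21
f 21 23 19
f 20 26 22
f 24 20 23
f 24 26 20
f 22 26 21
f 25 23 21
f 21 26 25
f 25 24 23
f 26 24 25
f 28 27 31
f 28 31 29
f 29 31 32
f 29 32 30
f 31 27 33
f 31 33 32
f 32 33 34
f 32 34 30
f 33 27 35
f 33 35 34
f 34 35 36
f 34 36 30
f 35 27 37
f 35 37 36
f 36 37 38
f 36 38 30
f 37 27 39
f 37 39 38
f 38 39 40
f 38 40 30
f 39 27 41
f 39 41 40
f 40 41 42
f 40 42 30
f 41 27 43
f 41 43 42
f 42 43 44
f 42 44 30
f 43 27 45
f 43 45 44
f 44 45 46
f 44 46 30
f 45 27 28
f 45 28 46
f 46 28 29
f 46 29 30
f 47 84 63
f 84 58 87
f 63 87 52
f 84 87 63
f 47 63 59
f 63 52 64
f 59 64 48
f 63 64 59
f 47 59 68
f 59 48 69
f 68 69 54
f 59 69 68
f 47 68 80
f 68 54 83
f 80 83 57
f 68 83 80
f 47 80 84
f 80 57 88
f 84 88 58
f 80 88 84
f 48 64 75
f 64 52 78
f 75 78 56
f 64 78 75
f 52 87 65
f 87 58 86
f 65 86 51
f 87 86 65
f 58 88 85
f 88 57 81
f 85 81 49
f 88 81 85
f 57 83 82
f 83 54 70
f 82 70 53
f 83 70 82
f 54 69 74
f 69 48 71
f 74 71 55
f 69 71 74
f 50 76 62
f 76 56 77
f 62 77 51
f 76 77 62
f 50 62 60
f 62 51 61
f 60 61 49
f 62 61 60
f 50 60 67
f 60 49 66
f 67 66 53
f 60 66 67
f 50 67 72
f 67 53 73
f 72 73 55
f 67 73 72
f 50 72 76
f 72 55 79
f 76 79 56
f 72 79 76
f 51 77 65
f 77 56 78
f 65 78 52
f 77 78 65
f 49 61 85
f 61 51 86
f 85 86 58
f 61 86 85
f 53 66 82
f 66 49 81
f 82 81 57
f 66 81 82
f 55 73 74
f 73 53 70
f 74 70 54
f 73 70 74
f 56 79 75
f 79 55 71
f 75 71 48
f 79 71 75



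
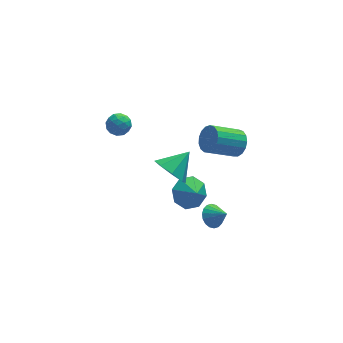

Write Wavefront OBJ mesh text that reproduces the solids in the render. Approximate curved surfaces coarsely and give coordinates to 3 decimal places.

v 3.632 -1.003 2.36
v 4.014 -0.723 3.042
v 2.41 -0.916 4.021
v 2.028 -1.197 3.34
v 3.871 -0.394 2.871
v 2.266 -0.588 3.851
v 3.672 -0.205 2.584
v 2.068 -0.398 3.563
v 3.465 -0.198 2.245
v 1.86 -0.392 3.225
v 3.296 -0.376 1.933
v 1.691 -0.57 2.912
v 3.204 -0.698 1.718
v 1.599 -0.892 2.698
v 3.21 -1.09 1.651
v 1.605 -1.283 2.631
v 3.313 -1.461 1.746
v 1.708 -1.655 2.726
v 3.489 -1.728 1.982
v 1.884 -1.922 2.962
v 3.698 -1.829 2.304
v 2.093 -2.022 3.284
v 3.892 -1.74 2.64
v 2.287 -1.934 3.619
v 4.026 -1.483 2.911
v 2.422 -1.677 3.891
v 4.071 -1.116 3.056
v 2.466 -1.309 4.036
v 1.517 0.769 -3.624
v 2.453 1.222 -3.48
v 1.763 0.051 -2.956
v 1.896 1.502 -2.974
v 1.116 1.352 -2.848
v 0.572 0.861 -3.177
v 0.581 0.315 -3.767
v 1.139 0.036 -4.273
v 1.919 0.185 -4.399
v 2.463 0.677 -4.07
v -2.717 1.836 2.676
v -2.237 2.358 2.873
v -1.903 1.362 1.947
v -1.423 1.884 2.144
v -1.623 1.367 2.628
v -2.126 1.66 3.079
v -2.014 2.06 1.741
v -2.517 2.353 2.192
v -1.802 2.496 2.295
v -1.561 2.068 2.843
v -2.579 1.652 1.977
v -2.338 1.224 2.525
v -2.548 2.139 2.838
v -1.592 1.581 1.982
v -1.71 1.277 2.266
v -1.427 1.584 2.382
v -2.483 1.729 2.959
v -2.201 2.035 3.075
v -1.841 1.453 2.931
v -1.939 1.685 1.745
v -1.657 1.991 1.861
v -2.713 2.136 2.438
v -2.43 2.443 2.554
v -2.299 2.267 1.889
v -2.01 2.527 2.614
v -1.532 2.248 2.186
v -1.879 2.351 1.949
v -2.175 2.524 2.214
v -1.869 2.275 2.936
v -1.39 1.996 2.508
v -1.508 1.693 2.793
v -1.804 1.865 3.057
v -1.613 2.356 2.597
v -2.75 1.724 2.312
v -2.271 1.445 1.884
v -2.336 1.855 1.763
v -2.632 2.027 2.027
v -2.608 1.472 2.634
v -2.13 1.193 2.206
v -1.965 1.196 2.606
v -2.261 1.369 2.871
v -2.527 1.364 2.223
v 2.439 -0.815 -4.296
v 3.075 -0.495 -4.562
v 3.061 -1.425 -3.544
v 2.982 -0.284 -4.314
v 2.782 -0.178 -4.063
v 2.514 -0.199 -3.858
v 2.231 -0.341 -3.739
v 1.989 -0.578 -3.731
v 1.837 -0.861 -3.834
v 1.803 -1.136 -4.029
v 1.896 -1.347 -4.277
v 2.096 -1.452 -4.528
v 2.364 -1.432 -4.734
v 2.647 -1.289 -4.852
v 2.889 -1.053 -4.86
v 3.041 -0.769 -4.757
v 0.449 0.795 -1.417
v 1.17 0.216 -1.994
v 1.671 1.425 -0.523
v 1.025 0.967 -2.326
v 0.543 1.618 -2.125
v 0.006 1.787 -1.51
v -0.272 1.374 -0.84
v -0.127 0.623 -0.508
v 0.355 -0.028 -0.708
v 0.892 -0.197 -1.324
f 2 1 5
f 2 5 3
f 3 5 6
f 3 6 4
f 5 1 7
f 5 7 6
f 6 7 8
f 6 8 4
f 7 1 9
f 7 9 8
f 8 9 10
f 8 10 4
f 9 1 11
f 9 11 10
f 10 11 12
f 10 12 4
f 11 1 13
f 11 13 12
f 12 13 14
f 12 14 4
f 13 1 15
f 13 15 14
f 14 15 16
f 14 16 4
f 15 1 17
f 15 17 16
f 16 17 18
f 16 18 4
f 17 1 19
f 17 19 18
f 18 19 20
f 18 20 4
f 19 1 21
f 19 21 20
f 20 21 22
f 20 22 4
f 21 1 23
f 21 23 22
f 22 23 24
f 22 24 4
f 23 1 25
f 23 25 24
f 24 25 26
f 24 26 4
f 25 1 27
f 25 27 26
f 26 27 28
f 26 28 4
f 27 1 2
f 27 2 28
f 28 2 3
f 28 3 4
f 30 29 32
f 30 32 31
f 32 29 33
f 32 33 31
f 33 29 34
f 33 34 31
f 34 29 35
f 34 35 31
f 35 29 36
f 35 36 31
f 36 29 37
f 36 37 31
f 37 29 38
f 37 38 31
f 38 29 30
f 38 30 31
f 39 76 55
f 76 50 79
f 55 79 44
f 76 79 55
f 39 55 51
f 55 44 56
f 51 56 40
f 55 56 51
f 39 51 60
f 51 40 61
f 60 61 46
f 51 61 60
f 39 60 72
f 60 46 75
f 72 75 49
f 60 75 72
f 39 72 76
f 72 49 80
f 76 80 50
f 72 80 76
f 40 56 67
f 56 44 70
f 67 70 48
f 56 70 67
f 44 79 57
f 79 50 78
f 57 78 43
f 79 78 57
f 50 80 77
f 80 49 73
f 77 73 41
f 80 73 77
f 49 75 74
f 75 46 62
f 74 62 45
f 75 62 74
f 46 61 66
f 61 40 63
f 66 63 47
f 61 63 66
f 42 68 54
f 68 48 69
f 54 69 43
f 68 69 54
f 42 54 52
f 54 43 53
f 52 53 41
f 54 53 52
f 42 52 59
f 52 41 58
f 59 58 45
f 52 58 59
f 42 59 64
f 59 45 65
f 64 65 47
f 59 65 64
f 42 64 68
f 64 47 71
f 68 71 48
f 64 71 68
f 43 69 57
f 69 48 70
f 57 70 44
f 69 70 57
f 41 53 77
f 53 43 78
f 77 78 50
f 53 78 77
f 45 58 74
f 58 41 73
f 74 73 49
f 58 73 74
f 47 65 66
f 65 45 62
f 66 62 46
f 65 62 66
f 48 71 67
f 71 47 63
f 67 63 40
f 71 63 67
f 82 81 84
f 82 84 83
f 84 81 85
f 84 85 83
f 85 81 86
f 85 86 83
f 86 81 87
f 86 87 83
f 87 81 88
f 87 88 83
f 88 81 89
f 88 89 83
f 89 81 90
f 89 90 83
f 90 81 91
f 90 91 83
f 91 81 92
f 91 92 83
f 92 81 93
f 92 93 83
f 93 81 94
f 93 94 83
f 94 81 95
f 94 95 83
f 95 81 96
f 95 96 83
f 96 81 82
f 96 82 83
f 98 97 100
f 98 100 99
f 100 97 101
f 100 101 99
f 101 97 102
f 101 102 99
f 102 97 103
f 102 103 99
f 103 97 104
f 103 104 99
f 104 97 105
f 104 105 99
f 105 97 106
f 105 106 99
f 106 97 98
f 106 98 99



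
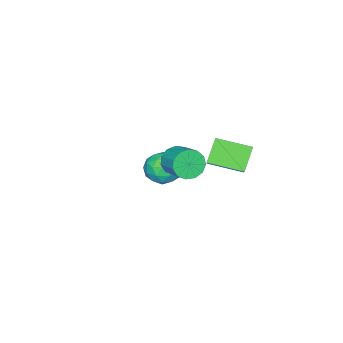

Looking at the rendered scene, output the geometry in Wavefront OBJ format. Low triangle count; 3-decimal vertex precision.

v -3.003 -1.415 -2.987
v -1.955 -1.778 -2.877
v -3.605 -2.902 -2.163
v -2.557 -3.265 -2.053
v -2.904 -2.383 -1.468
v -2.532 -1.464 -1.977
v -3.028 -3.216 -3.063
v -2.656 -2.297 -3.572
v -1.97 -2.892 -2.924
v -1.894 -2.377 -1.939
v -3.666 -2.303 -3.101
v -3.59 -1.788 -2.116
v -2.426 -1.466 -3.004
v -3.134 -3.214 -2.036
v -3.338 -2.695 -1.692
v -2.722 -2.909 -1.628
v -2.766 -1.281 -2.475
v -2.15 -1.495 -2.411
v -2.708 -1.85 -1.583
v -3.41 -3.185 -2.629
v -2.794 -3.399 -2.565
v -2.838 -1.771 -3.412
v -2.222 -1.985 -3.348
v -2.852 -2.83 -3.457
v -1.819 -2.334 -2.968
v -2.173 -3.208 -2.484
v -2.45 -3.179 -3.077
v -2.231 -2.639 -3.376
v -1.774 -2.031 -2.389
v -2.128 -2.905 -1.904
v -2.332 -2.387 -1.56
v -2.114 -1.846 -1.86
v -1.783 -2.686 -2.416
v -3.432 -1.775 -3.136
v -3.786 -2.649 -2.651
v -3.446 -2.834 -3.18
v -3.228 -2.293 -3.48
v -3.387 -1.472 -2.556
v -3.741 -2.346 -2.072
v -3.329 -2.041 -1.664
v -3.11 -1.501 -1.963
v -3.777 -1.994 -2.624
v 2.597 2.49 3.592
v 3.075 2.627 2.854
v 3.661 3.788 3.45
v 3.183 3.65 4.188
v 2.644 2.876 2.792
v 3.23 4.037 3.387
v 2.199 3.003 2.984
v 2.784 4.163 3.579
v 1.879 2.966 3.369
v 2.465 4.127 3.965
v 1.788 2.779 3.825
v 2.374 3.939 4.42
v 1.954 2.499 4.207
v 2.539 3.66 4.802
v 2.323 2.217 4.394
v 2.909 3.377 4.989
v 2.78 2.021 4.326
v 3.366 3.181 4.922
v 3.179 1.974 4.026
v 3.765 3.135 4.621
v 3.393 2.091 3.587
v 3.978 3.251 4.183
v 3.354 2.334 3.151
v 3.94 3.495 3.746
v -1.307 2.06 2.649
v -0.375 2.711 3.581
v -2.107 3.791 2.241
v -1.175 4.441 3.173
v -0.285 2.259 1.487
v 0.647 2.909 2.419
v -1.085 3.989 1.079
v -0.153 4.64 2.011
f 1 38 17
f 38 12 41
f 17 41 6
f 38 41 17
f 1 17 13
f 17 6 18
f 13 18 2
f 17 18 13
f 1 13 22
f 13 2 23
f 22 23 8
f 13 23 22
f 1 22 34
f 22 8 37
f 34 37 11
f 22 37 34
f 1 34 38
f 34 11 42
f 38 42 12
f 34 42 38
f 2 18 29
f 18 6 32
f 29 32 10
f 18 32 29
f 6 41 19
f 41 12 40
f 19 40 5
f 41 40 19
f 12 42 39
f 42 11 35
f 39 35 3
f 42 35 39
f 11 37 36
f 37 8 24
f 36 24 7
f 37 24 36
f 8 23 28
f 23 2 25
f 28 25 9
f 23 25 28
f 4 30 16
f 30 10 31
f 16 31 5
f 30 31 16
f 4 16 14
f 16 5 15
f 14 15 3
f 16 15 14
f 4 14 21
f 14 3 20
f 21 20 7
f 14 20 21
f 4 21 26
f 21 7 27
f 26 27 9
f 21 27 26
f 4 26 30
f 26 9 33
f 30 33 10
f 26 33 30
f 5 31 19
f 31 10 32
f 19 32 6
f 31 32 19
f 3 15 39
f 15 5 40
f 39 40 12
f 15 40 39
f 7 20 36
f 20 3 35
f 36 35 11
f 20 35 36
f 9 27 28
f 27 7 24
f 28 24 8
f 27 24 28
f 10 33 29
f 33 9 25
f 29 25 2
f 33 25 29
f 44 43 47
f 44 47 45
f 45 47 48
f 45 48 46
f 47 43 49
f 47 49 48
f 48 49 50
f 48 50 46
f 49 43 51
f 49 51 50
f 50 51 52
f 50 52 46
f 51 43 53
f 51 53 52
f 52 53 54
f 52 54 46
f 53 43 55
f 53 55 54
f 54 55 56
f 54 56 46
f 55 43 57
f 55 57 56
f 56 57 58
f 56 58 46
f 57 43 59
f 57 59 58
f 58 59 60
f 58 60 46
f 59 43 61
f 59 61 60
f 60 61 62
f 60 62 46
f 61 43 63
f 61 63 62
f 62 63 64
f 62 64 46
f 63 43 65
f 63 65 64
f 64 65 66
f 64 66 46
f 65 43 44
f 65 44 66
f 66 44 45
f 66 45 46
f 68 70 67
f 71 68 67
f 67 70 69
f 69 71 67
f 68 74 70
f 72 68 71
f 72 74 68
f 70 74 69
f 73 71 69
f 69 74 73
f 73 72 71
f 74 72 73



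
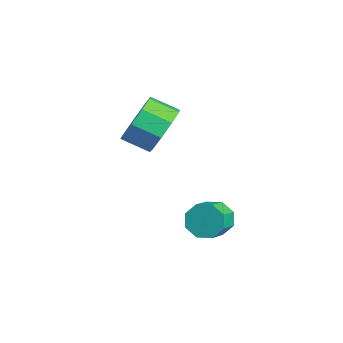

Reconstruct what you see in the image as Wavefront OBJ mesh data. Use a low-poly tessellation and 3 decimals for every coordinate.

v -0.589 -1.066 -3.423
v -0.143 -0.881 -4.009
v 0.616 -1.43 -3.604
v 0.169 -1.614 -3.017
v -0.102 -0.502 -3.571
v 0.657 -1.05 -3.166
v -0.347 -0.452 -3.045
v 0.412 -1.001 -2.64
v -0.733 -0.762 -2.741
v 0.025 -1.311 -2.336
v -1.036 -1.25 -2.836
v -0.277 -1.799 -2.431
v -1.077 -1.63 -3.274
v -0.318 -2.178 -2.869
v -0.832 -1.679 -3.8
v -0.073 -2.228 -3.395
v -0.445 -1.369 -4.104
v 0.313 -1.918 -3.699
v -2.259 -2.431 0.198
v -1.525 -2.359 0.973
v -1.988 -3.297 1.498
v -2.721 -3.369 0.722
v -2.117 -1.967 1.152
v -2.58 -2.905 1.676
v -2.776 -1.793 0.883
v -3.238 -2.731 1.408
v -3.192 -1.917 0.294
v -3.655 -2.855 0.819
v -3.172 -2.281 -0.34
v -3.634 -3.219 0.185
v -2.724 -2.716 -0.723
v -3.187 -3.654 -0.198
v -2.059 -3.017 -0.675
v -2.521 -3.955 -0.15
v -1.487 -3.044 -0.219
v -1.95 -3.982 0.306
v -1.276 -2.784 0.432
v -1.739 -3.722 0.957
f 2 1 5
f 2 5 3
f 3 5 6
f 3 6 4
f 5 1 7
f 5 7 6
f 6 7 8
f 6 8 4
f 7 1 9
f 7 9 8
f 8 9 10
f 8 10 4
f 9 1 11
f 9 11 10
f 10 11 12
f 10 12 4
f 11 1 13
f 11 13 12
f 12 13 14
f 12 14 4
f 13 1 15
f 13 15 14
f 14 15 16
f 14 16 4
f 15 1 17
f 15 17 16
f 16 17 18
f 16 18 4
f 17 1 2
f 17 2 18
f 18 2 3
f 18 3 4
f 20 19 23
f 20 23 21
f 21 23 24
f 21 24 22
f 23 19 25
f 23 25 24
f 24 25 26
f 24 26 22
f 25 19 27
f 25 27 26
f 26 27 28
f 26 28 22
f 27 19 29
f 27 29 28
f 28 29 30
f 28 30 22
f 29 19 31
f 29 31 30
f 30 31 32
f 30 32 22
f 31 19 33
f 31 33 32
f 32 33 34
f 32 34 22
f 33 19 35
f 33 35 34
f 34 35 36
f 34 36 22
f 35 19 37
f 35 37 36
f 36 37 38
f 36 38 22
f 37 19 20
f 37 20 38
f 38 20 21
f 38 21 22



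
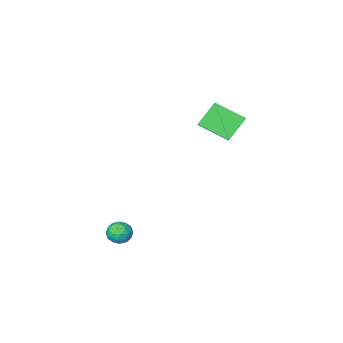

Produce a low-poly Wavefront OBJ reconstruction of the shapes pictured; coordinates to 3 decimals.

v 3.027 0.536 -3.627
v 3.731 0.712 -3.628
v 3.249 -0.352 -2.892
v 3.953 -0.176 -2.893
v 3.47 0.263 -2.575
v 3.332 0.811 -3.03
v 3.648 -0.451 -3.49
v 3.51 0.097 -3.945
v 4.114 0.102 -3.543
v 4.005 0.543 -2.978
v 2.975 -0.183 -3.542
v 2.866 0.258 -2.977
v 3.359 0.702 -3.692
v 3.621 -0.342 -2.828
v 3.337 -0.084 -2.641
v 3.751 0.019 -2.642
v 3.125 0.76 -3.341
v 3.539 0.863 -3.341
v 3.386 0.599 -2.722
v 3.441 -0.503 -3.179
v 3.855 -0.4 -3.179
v 3.229 0.341 -3.878
v 3.643 0.444 -3.879
v 3.594 -0.239 -3.798
v 3.998 0.447 -3.643
v 4.129 -0.075 -3.211
v 3.95 -0.237 -3.562
v 3.869 0.086 -3.829
v 3.934 0.706 -3.31
v 4.065 0.184 -2.878
v 3.781 0.442 -2.692
v 3.7 0.764 -2.959
v 4.159 0.347 -3.261
v 2.915 0.176 -3.642
v 3.046 -0.346 -3.21
v 3.28 -0.404 -3.561
v 3.199 -0.082 -3.828
v 2.851 0.435 -3.309
v 2.982 -0.087 -2.877
v 3.111 0.274 -2.691
v 3.03 0.597 -2.958
v 2.821 0.013 -3.259
v -2.151 -1.66 1.947
v -3.261 -1.852 3.111
v -3.225 -0.394 1.132
v -4.335 -0.586 2.296
v -1.205 -0.114 3.104
v -2.315 -0.306 4.268
v -2.279 1.152 2.289
v -3.389 0.96 3.453
f 1 38 17
f 38 12 41
f 17 41 6
f 38 41 17
f 1 17 13
f 17 6 18
f 13 18 2
f 17 18 13
f 1 13 22
f 13 2 23
f 22 23 8
f 13 23 22
f 1 22 34
f 22 8 37
f 34 37 11
f 22 37 34
f 1 34 38
f 34 11 42
f 38 42 12
f 34 42 38
f 2 18 29
f 18 6 32
f 29 32 10
f 18 32 29
f 6 41 19
f 41 12 40
f 19 40 5
f 41 40 19
f 12 42 39
f 42 11 35
f 39 35 3
f 42 35 39
f 11 37 36
f 37 8 24
f 36 24 7
f 37 24 36
f 8 23 28
f 23 2 25
f 28 25 9
f 23 25 28
f 4 30 16
f 30 10 31
f 16 31 5
f 30 31 16
f 4 16 14
f 16 5 15
f 14 15 3
f 16 15 14
f 4 14 21
f 14 3 20
f 21 20 7
f 14 20 21
f 4 21 26
f 21 7 27
f 26 27 9
f 21 27 26
f 4 26 30
f 26 9 33
f 30 33 10
f 26 33 30
f 5 31 19
f 31 10 32
f 19 32 6
f 31 32 19
f 3 15 39
f 15 5 40
f 39 40 12
f 15 40 39
f 7 20 36
f 20 3 35
f 36 35 11
f 20 35 36
f 9 27 28
f 27 7 24
f 28 24 8
f 27 24 28
f 10 33 29
f 33 9 25
f 29 25 2
f 33 25 29
f 44 46 43
f 47 44 43
f 43 46 45
f 45 47 43
f 44 50 46
f 48 44 47
f 48 50 44
f 46 50 45
f 49 47 45
f 45 50 49
f 49 48 47
f 50 48 49



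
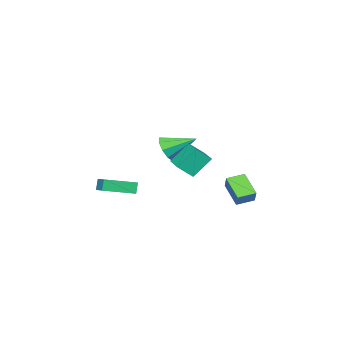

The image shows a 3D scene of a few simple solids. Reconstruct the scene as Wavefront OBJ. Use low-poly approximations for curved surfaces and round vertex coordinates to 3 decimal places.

v -2.802 -3.081 -1.207
v -2.136 -3.028 -0.505
v -3.858 -1.679 -0.313
v -1.986 -2.604 -0.993
v -2.218 -2.403 -1.581
v -2.724 -2.52 -1.994
v -3.266 -2.899 -2.04
v -3.592 -3.364 -1.695
v -3.548 -3.696 -1.123
v -3.155 -3.741 -0.59
v -2.598 -3.477 -0.345
v 1.66 1.723 0.138
v 0.717 2.195 1.328
v 0.991 2.254 -0.602
v 0.048 2.725 0.588
v 2.692 3.295 0.332
v 1.749 3.766 1.522
v 2.023 3.825 -0.408
v 1.08 4.297 0.782
v 1.335 -4.649 -3.814
v 1.066 -4.781 -3.061
v -0.247 -3.535 -4.183
v -0.516 -3.666 -3.431
v 2.276 -3.114 -3.209
v 2.007 -3.245 -2.457
v 0.694 -1.999 -3.579
v 0.425 -2.131 -2.826
v -1.562 3.642 -3.52
v -1.984 2.371 -2.506
v -2.536 4.131 -3.312
v -2.958 2.861 -2.297
v -1.142 4.139 -2.723
v -1.564 2.869 -1.708
v -2.116 4.629 -2.514
v -2.538 3.358 -1.5
f 2 1 4
f 2 4 3
f 4 1 5
f 4 5 3
f 5 1 6
f 5 6 3
f 6 1 7
f 6 7 3
f 7 1 8
f 7 8 3
f 8 1 9
f 8 9 3
f 9 1 10
f 9 10 3
f 10 1 11
f 10 11 3
f 11 1 2
f 11 2 3
f 13 15 12
f 16 13 12
f 12 15 14
f 14 16 12
f 13 19 15
f 17 13 16
f 17 19 13
f 15 19 14
f 18 16 14
f 14 19 18
f 18 17 16
f 19 17 18
f 21 23 20
f 24 21 20
f 20 23 22
f 22 24 20
f 21 27 23
f 25 21 24
f 25 27 21
f 23 27 22
f 26 24 22
f 22 27 26
f 26 25 24
f 27 25 26
f 29 31 28
f 32 29 28
f 28 31 30
f 30 32 28
f 29 35 31
f 33 29 32
f 33 35 29
f 31 35 30
f 34 32 30
f 30 35 34
f 34 33 32
f 35 33 34



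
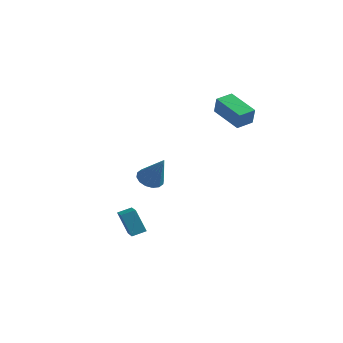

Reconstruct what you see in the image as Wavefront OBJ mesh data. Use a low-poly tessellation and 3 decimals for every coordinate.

v -3.322 -2.361 -3.027
v -2.726 -1.807 -2.782
v -4.18 -1.115 -3.758
v -3.584 -0.561 -3.513
v -2.576 -2.599 -4.307
v -1.98 -2.045 -4.062
v -3.434 -1.353 -5.038
v -2.838 -0.799 -4.793
v -4.385 3.382 -3.579
v -3.655 3.53 -3.946
v -3.415 3.158 -1.741
v -3.798 3.916 -3.823
v -4.099 4.159 -3.635
v -4.475 4.194 -3.432
v -4.828 4.012 -3.268
v -5.062 3.66 -3.187
v -5.115 3.235 -3.212
v -4.972 2.848 -3.335
v -4.671 2.605 -3.523
v -4.294 2.571 -3.726
v -3.942 2.753 -3.89
v -3.708 3.105 -3.97
v -0.472 3.234 2.774
v -0.267 3.052 3.849
v 0.012 4.175 2.841
v 0.217 3.993 3.916
v 1.243 2.387 2.304
v 1.448 2.205 3.379
v 1.727 3.328 2.371
v 1.932 3.146 3.446
f 2 4 1
f 5 2 1
f 1 4 3
f 3 5 1
f 2 8 4
f 6 2 5
f 6 8 2
f 4 8 3
f 7 5 3
f 3 8 7
f 7 6 5
f 8 6 7
f 10 9 12
f 10 12 11
f 12 9 13
f 12 13 11
f 13 9 14
f 13 14 11
f 14 9 15
f 14 15 11
f 15 9 16
f 15 16 11
f 16 9 17
f 16 17 11
f 17 9 18
f 17 18 11
f 18 9 19
f 18 19 11
f 19 9 20
f 19 20 11
f 20 9 21
f 20 21 11
f 21 9 22
f 21 22 11
f 22 9 10
f 22 10 11
f 24 26 23
f 27 24 23
f 23 26 25
f 25 27 23
f 24 30 26
f 28 24 27
f 28 30 24
f 26 30 25
f 29 27 25
f 25 30 29
f 29 28 27
f 30 28 29



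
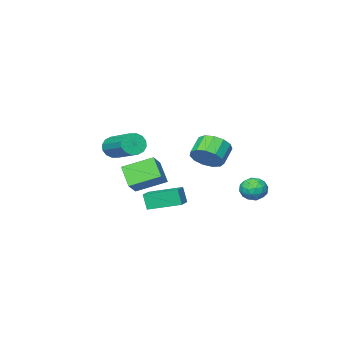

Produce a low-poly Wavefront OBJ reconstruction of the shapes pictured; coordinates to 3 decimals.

v -3.754 4.334 -2.181
v -3.41 4.088 -1.604
v -4.59 3.552 -2.016
v -4.246 3.306 -1.439
v -4.545 3.955 -1.427
v -4.028 4.439 -1.529
v -3.972 3.201 -2.091
v -3.455 3.685 -2.193
v -3.545 3.388 -1.549
v -3.899 3.854 -1.138
v -4.101 3.786 -2.482
v -4.455 4.252 -2.071
v -3.508 4.28 -1.907
v -4.492 3.36 -1.713
v -4.667 3.742 -1.706
v -4.465 3.597 -1.367
v -3.872 4.486 -1.863
v -3.67 4.341 -1.524
v -4.337 4.263 -1.42
v -4.33 3.299 -2.096
v -4.128 3.154 -1.757
v -3.535 4.043 -2.253
v -3.333 3.898 -1.914
v -3.663 3.377 -2.2
v -3.385 3.724 -1.536
v -3.877 3.264 -1.438
v -3.716 3.202 -1.822
v -3.412 3.486 -1.882
v -3.594 3.997 -1.294
v -4.085 3.538 -1.197
v -4.261 3.92 -1.19
v -3.957 4.204 -1.25
v -3.673 3.586 -1.262
v -3.915 4.102 -2.423
v -4.406 3.643 -2.326
v -4.043 3.436 -2.37
v -3.739 3.72 -2.43
v -4.123 4.376 -2.182
v -4.615 3.916 -2.084
v -4.588 4.154 -1.738
v -4.284 4.438 -1.798
v -4.327 4.054 -2.358
v -1.805 3.115 0.398
v -1.443 3.499 1.051
v -2.213 3.13 1.695
v -2.575 2.745 1.042
v -1.748 3.81 0.865
v -2.518 3.441 1.509
v -2.07 3.9 0.531
v -2.841 3.531 1.175
v -2.309 3.741 0.154
v -3.079 3.372 0.799
v -2.387 3.383 -0.145
v -3.158 3.013 0.499
v -2.281 2.94 -0.272
v -3.051 2.57 0.372
v -2.023 2.552 -0.186
v -2.794 2.182 0.458
v -1.696 2.343 0.085
v -2.467 1.973 0.729
v -1.404 2.379 0.455
v -2.174 2.009 1.1
v -1.239 2.649 0.808
v -2.009 2.279 1.452
v -1.253 3.066 1.03
v -2.024 2.697 1.674
v -0.328 -1.911 0.058
v 0.041 -2.169 0.541
v 0.357 -0.247 1.325
v -0.012 0.011 0.842
v 0.26 -2.102 0.288
v 0.577 -0.18 1.072
v 0.322 -1.984 -0.026
v 0.639 -0.061 0.758
v 0.21 -1.846 -0.318
v 0.526 0.076 0.466
v -0.046 -1.726 -0.509
v 0.27 0.196 0.275
v -0.378 -1.656 -0.548
v -0.062 0.267 0.236
v -0.697 -1.653 -0.425
v -0.381 0.269 0.359
v -0.917 -1.72 -0.172
v -0.6 0.202 0.612
v -0.979 -1.839 0.142
v -0.662 0.084 0.926
v -0.866 -1.976 0.434
v -0.55 -0.054 1.218
v -0.61 -2.096 0.625
v -0.294 -0.174 1.409
v -0.278 -2.167 0.664
v 0.038 -0.244 1.448
v -1.18 -0.116 -3.463
v -1.158 -0.406 -2.591
v -2.22 1.164 -3.011
v -2.198 0.873 -2.138
v -0.442 0.427 -3.302
v -0.42 0.136 -2.429
v -1.482 1.706 -2.849
v -1.46 1.416 -1.977
v -1.876 -2.389 -3.308
v -2.12 -3.3 -2.371
v -3.064 -1.398 -2.654
v -3.309 -2.31 -1.716
v -1.111 -1.91 -2.644
v -1.356 -2.822 -1.706
v -2.3 -0.92 -1.989
v -2.544 -1.831 -1.052
f 1 38 17
f 38 12 41
f 17 41 6
f 38 41 17
f 1 17 13
f 17 6 18
f 13 18 2
f 17 18 13
f 1 13 22
f 13 2 23
f 22 23 8
f 13 23 22
f 1 22 34
f 22 8 37
f 34 37 11
f 22 37 34
f 1 34 38
f 34 11 42
f 38 42 12
f 34 42 38
f 2 18 29
f 18 6 32
f 29 32 10
f 18 32 29
f 6 41 19
f 41 12 40
f 19 40 5
f 41 40 19
f 12 42 39
f 42 11 35
f 39 35 3
f 42 35 39
f 11 37 36
f 37 8 24
f 36 24 7
f 37 24 36
f 8 23 28
f 23 2 25
f 28 25 9
f 23 25 28
f 4 30 16
f 30 10 31
f 16 31 5
f 30 31 16
f 4 16 14
f 16 5 15
f 14 15 3
f 16 15 14
f 4 14 21
f 14 3 20
f 21 20 7
f 14 20 21
f 4 21 26
f 21 7 27
f 26 27 9
f 21 27 26
f 4 26 30
f 26 9 33
f 30 33 10
f 26 33 30
f 5 31 19
f 31 10 32
f 19 32 6
f 31 32 19
f 3 15 39
f 15 5 40
f 39 40 12
f 15 40 39
f 7 20 36
f 20 3 35
f 36 35 11
f 20 35 36
f 9 27 28
f 27 7 24
f 28 24 8
f 27 24 28
f 10 33 29
f 33 9 25
f 29 25 2
f 33 25 29
f 44 43 47
f 44 47 45
f 45 47 48
f 45 48 46
f 47 43 49
f 47 49 48
f 48 49 50
f 48 50 46
f 49 43 51
f 49 51 50
f 50 51 52
f 50 52 46
f 51 43 53
f 51 53 52
f 52 53 54
f 52 54 46
f 53 43 55
f 53 55 54
f 54 55 56
f 54 56 46
f 55 43 57
f 55 57 56
f 56 57 58
f 56 58 46
f 57 43 59
f 57 59 58
f 58 59 60
f 58 60 46
f 59 43 61
f 59 61 60
f 60 61 62
f 60 62 46
f 61 43 63
f 61 63 62
f 62 63 64
f 62 64 46
f 63 43 65
f 63 65 64
f 64 65 66
f 64 66 46
f 65 43 44
f 65 44 66
f 66 44 45
f 66 45 46
f 68 67 71
f 68 71 69
f 69 71 72
f 69 72 70
f 71 67 73
f 71 73 72
f 72 73 74
f 72 74 70
f 73 67 75
f 73 75 74
f 74 75 76
f 74 76 70
f 75 67 77
f 75 77 76
f 76 77 78
f 76 78 70
f 77 67 79
f 77 79 78
f 78 79 80
f 78 80 70
f 79 67 81
f 79 81 80
f 80 81 82
f 80 82 70
f 81 67 83
f 81 83 82
f 82 83 84
f 82 84 70
f 83 67 85
f 83 85 84
f 84 85 86
f 84 86 70
f 85 67 87
f 85 87 86
f 86 87 88
f 86 88 70
f 87 67 89
f 87 89 88
f 88 89 90
f 88 90 70
f 89 67 91
f 89 91 90
f 90 91 92
f 90 92 70
f 91 67 68
f 91 68 92
f 92 68 69
f 92 69 70
f 94 96 93
f 97 94 93
f 93 96 95
f 95 97 93
f 94 100 96
f 98 94 97
f 98 100 94
f 96 100 95
f 99 97 95
f 95 100 99
f 99 98 97
f 100 98 99
f 102 104 101
f 105 102 101
f 101 104 103
f 103 105 101
f 102 108 104
f 106 102 105
f 106 108 102
f 104 108 103
f 107 105 103
f 103 108 107
f 107 106 105
f 108 106 107



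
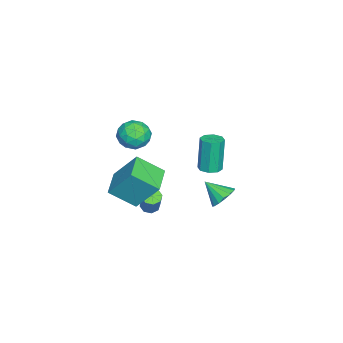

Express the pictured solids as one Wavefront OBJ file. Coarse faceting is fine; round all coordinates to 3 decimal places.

v -0.851 -0.67 -1.55
v -0.254 -0.606 -1.446
v -0.591 -0.586 0.475
v -1.189 -0.65 0.37
v -0.473 -0.196 -1.489
v -0.81 -0.175 0.432
v -0.913 -0.064 -1.568
v -1.251 -0.043 0.353
v -1.318 -0.287 -1.636
v -1.655 -0.266 0.284
v -1.449 -0.734 -1.655
v -1.786 -0.714 0.266
v -1.23 -1.145 -1.612
v -1.567 -1.124 0.309
v -0.789 -1.277 -1.533
v -1.127 -1.256 0.388
v -0.385 -1.054 -1.464
v -0.722 -1.033 0.456
v 1.627 -3.496 3.028
v 2.402 -3.169 3.297
v 2.258 -4.031 1.863
v 3.033 -3.704 2.132
v 2.659 -4.373 2.571
v 2.269 -4.042 3.292
v 2.391 -3.158 1.868
v 2.001 -2.827 2.589
v 2.874 -2.96 2.581
v 3.04 -3.711 3.015
v 1.62 -3.489 2.145
v 1.786 -4.24 2.579
v 1.959 -3.285 3.265
v 2.701 -3.915 1.895
v 2.481 -4.308 2.153
v 2.936 -4.116 2.312
v 1.881 -3.799 3.262
v 2.337 -3.607 3.42
v 2.487 -4.314 2.993
v 2.323 -3.593 1.74
v 2.779 -3.401 1.898
v 1.724 -3.084 2.848
v 2.179 -2.892 3.007
v 2.173 -2.886 2.167
v 2.692 -2.971 3.002
v 3.063 -3.285 2.317
v 2.686 -2.964 2.162
v 2.457 -2.77 2.586
v 2.79 -3.412 3.257
v 3.16 -3.727 2.573
v 2.941 -4.12 2.831
v 2.711 -3.925 3.254
v 3.067 -3.289 2.836
v 1.5 -3.473 2.587
v 1.87 -3.788 1.903
v 1.949 -3.275 1.906
v 1.719 -3.08 2.329
v 1.597 -3.915 2.843
v 1.968 -4.229 2.158
v 2.203 -4.43 2.574
v 1.974 -4.236 2.998
v 1.593 -3.911 2.324
v 2.218 0.694 -1.205
v 2.877 0.404 -1.376
v 2.002 -0.274 -0.395
v 2.945 0.637 -1.079
v 2.818 0.885 -0.817
v 2.53 1.082 -0.658
v 2.159 1.175 -0.646
v 1.803 1.139 -0.783
v 1.558 0.983 -1.034
v 1.491 0.751 -1.33
v 1.618 0.502 -1.593
v 1.905 0.306 -1.752
v 2.277 0.213 -1.764
v 2.632 0.249 -1.626
v 0.493 -5.149 -1.825
v 0.623 -3.946 -0.233
v 0.238 -3.822 -2.806
v 0.369 -2.619 -1.214
v 2.011 -5.021 -2.046
v 2.142 -3.818 -0.454
v 1.757 -3.694 -3.027
v 1.887 -2.491 -1.435
v -0.129 -3.51 -4.312
v 0.255 -3.336 -4.599
v 1.153 -2.997 -3.196
v 0.769 -3.17 -2.908
v 0 -3.055 -4.504
v 0.898 -2.716 -3.101
v -0.33 -3.041 -4.296
v 0.568 -2.702 -2.893
v -0.542 -3.301 -4.098
v 0.356 -2.962 -2.694
v -0.513 -3.683 -4.024
v 0.385 -3.344 -2.621
v -0.258 -3.964 -4.119
v 0.64 -3.625 -2.716
v 0.072 -3.978 -4.327
v 0.97 -3.639 -2.924
v 0.284 -3.718 -4.526
v 1.182 -3.379 -3.122
f 2 1 5
f 2 5 3
f 3 5 6
f 3 6 4
f 5 1 7
f 5 7 6
f 6 7 8
f 6 8 4
f 7 1 9
f 7 9 8
f 8 9 10
f 8 10 4
f 9 1 11
f 9 11 10
f 10 11 12
f 10 12 4
f 11 1 13
f 11 13 12
f 12 13 14
f 12 14 4
f 13 1 15
f 13 15 14
f 14 15 16
f 14 16 4
f 15 1 17
f 15 17 16
f 16 17 18
f 16 18 4
f 17 1 2
f 17 2 18
f 18 2 3
f 18 3 4
f 19 56 35
f 56 30 59
f 35 59 24
f 56 59 35
f 19 35 31
f 35 24 36
f 31 36 20
f 35 36 31
f 19 31 40
f 31 20 41
f 40 41 26
f 31 41 40
f 19 40 52
f 40 26 55
f 52 55 29
f 40 55 52
f 19 52 56
f 52 29 60
f 56 60 30
f 52 60 56
f 20 36 47
f 36 24 50
f 47 50 28
f 36 50 47
f 24 59 37
f 59 30 58
f 37 58 23
f 59 58 37
f 30 60 57
f 60 29 53
f 57 53 21
f 60 53 57
f 29 55 54
f 55 26 42
f 54 42 25
f 55 42 54
f 26 41 46
f 41 20 43
f 46 43 27
f 41 43 46
f 22 48 34
f 48 28 49
f 34 49 23
f 48 49 34
f 22 34 32
f 34 23 33
f 32 33 21
f 34 33 32
f 22 32 39
f 32 21 38
f 39 38 25
f 32 38 39
f 22 39 44
f 39 25 45
f 44 45 27
f 39 45 44
f 22 44 48
f 44 27 51
f 48 51 28
f 44 51 48
f 23 49 37
f 49 28 50
f 37 50 24
f 49 50 37
f 21 33 57
f 33 23 58
f 57 58 30
f 33 58 57
f 25 38 54
f 38 21 53
f 54 53 29
f 38 53 54
f 27 45 46
f 45 25 42
f 46 42 26
f 45 42 46
f 28 51 47
f 51 27 43
f 47 43 20
f 51 43 47
f 62 61 64
f 62 64 63
f 64 61 65
f 64 65 63
f 65 61 66
f 65 66 63
f 66 61 67
f 66 67 63
f 67 61 68
f 67 68 63
f 68 61 69
f 68 69 63
f 69 61 70
f 69 70 63
f 70 61 71
f 70 71 63
f 71 61 72
f 71 72 63
f 72 61 73
f 72 73 63
f 73 61 74
f 73 74 63
f 74 61 62
f 74 62 63
f 76 78 75
f 79 76 75
f 75 78 77
f 77 79 75
f 76 82 78
f 80 76 79
f 80 82 76
f 78 82 77
f 81 79 77
f 77 82 81
f 81 80 79
f 82 80 81
f 84 83 87
f 84 87 85
f 85 87 88
f 85 88 86
f 87 83 89
f 87 89 88
f 88 89 90
f 88 90 86
f 89 83 91
f 89 91 90
f 90 91 92
f 90 92 86
f 91 83 93
f 91 93 92
f 92 93 94
f 92 94 86
f 93 83 95
f 93 95 94
f 94 95 96
f 94 96 86
f 95 83 97
f 95 97 96
f 96 97 98
f 96 98 86
f 97 83 99
f 97 99 98
f 98 99 100
f 98 100 86
f 99 83 84
f 99 84 100
f 100 84 85
f 100 85 86



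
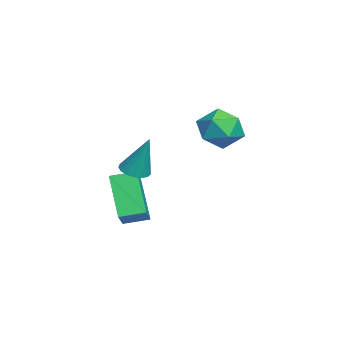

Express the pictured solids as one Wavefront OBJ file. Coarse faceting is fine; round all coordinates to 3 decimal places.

v 2.38 3.52 3.46
v 3.316 3.543 3.779
v 2.724 2.257 2.541
v 3.66 2.28 2.86
v 2.934 2.02 3.478
v 2.721 2.8 4.046
v 3.319 3 2.274
v 3.106 3.78 2.842
v 3.896 3.222 3.046
v 3.658 2.616 3.789
v 2.382 3.184 2.531
v 2.144 2.578 3.274
v 0.76 -1.164 -0.467
v 1.751 -1.238 0.275
v 0.675 -0.14 -0.252
v 1.666 -0.214 0.49
v 1.994 -0.726 -2.07
v 2.985 -0.8 -1.328
v 1.909 0.298 -1.855
v 2.9 0.224 -1.113
v 3.361 -0.161 1.185
v 3.86 0.125 0.979
v 3.719 0.401 2.835
v 3.649 0.326 0.957
v 3.373 0.415 0.986
v 3.094 0.373 1.061
v 2.876 0.208 1.164
v 2.77 -0.041 1.272
v 2.799 -0.318 1.36
v 2.957 -0.559 1.408
v 3.207 -0.709 1.405
v 3.493 -0.733 1.351
v 3.749 -0.626 1.259
v 3.916 -0.413 1.15
v 3.956 -0.142 1.049
f 1 12 6
f 1 6 2
f 1 2 8
f 1 8 11
f 1 11 12
f 2 6 10
f 6 12 5
f 12 11 3
f 11 8 7
f 8 2 9
f 4 10 5
f 4 5 3
f 4 3 7
f 4 7 9
f 4 9 10
f 5 10 6
f 3 5 12
f 7 3 11
f 9 7 8
f 10 9 2
f 14 16 13
f 17 14 13
f 13 16 15
f 15 17 13
f 14 20 16
f 18 14 17
f 18 20 14
f 16 20 15
f 19 17 15
f 15 20 19
f 19 18 17
f 20 18 19
f 22 21 24
f 22 24 23
f 24 21 25
f 24 25 23
f 25 21 26
f 25 26 23
f 26 21 27
f 26 27 23
f 27 21 28
f 27 28 23
f 28 21 29
f 28 29 23
f 29 21 30
f 29 30 23
f 30 21 31
f 30 31 23
f 31 21 32
f 31 32 23
f 32 21 33
f 32 33 23
f 33 21 34
f 33 34 23
f 34 21 35
f 34 35 23
f 35 21 22
f 35 22 23



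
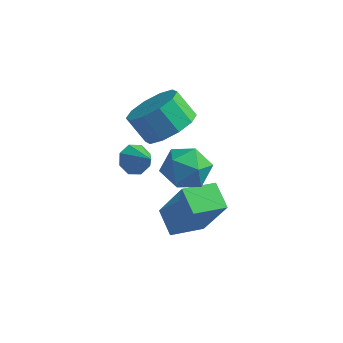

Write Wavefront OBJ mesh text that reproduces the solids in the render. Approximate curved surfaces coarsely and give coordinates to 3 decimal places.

v 3.519 0.017 3.15
v 3.819 -0.371 2.441
v 3.301 -1.229 3.739
v 3.601 -1.617 3.03
v 4.137 -1.172 3.538
v 4.272 -0.402 3.174
v 2.848 -1.198 3.006
v 2.983 -0.428 2.642
v 3.404 -1.122 2.352
v 4.201 -1.106 2.68
v 2.919 -0.494 3.5
v 3.716 -0.478 3.828
v 1.325 0.23 1.766
v 1.624 0.04 1.294
v 2.075 -0.15 2.394
v 1.737 0.461 1.413
v 1.608 0.746 1.739
v 1.314 0.729 2.08
v 1.025 0.419 2.238
v 0.912 -0.002 2.119
v 1.041 -0.287 1.793
v 1.336 -0.269 1.451
v 2.305 0.798 3.249
v 3.037 0.751 3.852
v 2.348 0.815 4.694
v 1.615 0.862 4.091
v 2.939 1.317 3.729
v 2.25 1.381 4.571
v 2.599 1.684 3.423
v 1.91 1.748 4.265
v 2.146 1.713 3.05
v 1.457 1.777 3.892
v 1.754 1.393 2.753
v 1.065 1.457 3.595
v 1.572 0.845 2.646
v 0.883 0.909 3.488
v 1.67 0.279 2.769
v 0.981 0.343 3.611
v 2.01 -0.088 3.075
v 1.321 -0.024 3.917
v 2.463 -0.117 3.448
v 1.774 -0.053 4.29
v 2.855 0.203 3.745
v 2.166 0.267 4.587
v 2.473 -0.436 0.188
v 3.374 -0.693 1.887
v 3.183 0.516 -0.044
v 4.084 0.259 1.655
v 3.136 -1.039 -0.255
v 4.037 -1.296 1.444
v 3.846 -0.087 -0.487
v 4.747 -0.344 1.212
f 1 12 6
f 1 6 2
f 1 2 8
f 1 8 11
f 1 11 12
f 2 6 10
f 6 12 5
f 12 11 3
f 11 8 7
f 8 2 9
f 4 10 5
f 4 5 3
f 4 3 7
f 4 7 9
f 4 9 10
f 5 10 6
f 3 5 12
f 7 3 11
f 9 7 8
f 10 9 2
f 14 13 16
f 14 16 15
f 16 13 17
f 16 17 15
f 17 13 18
f 17 18 15
f 18 13 19
f 18 19 15
f 19 13 20
f 19 20 15
f 20 13 21
f 20 21 15
f 21 13 22
f 21 22 15
f 22 13 14
f 22 14 15
f 24 23 27
f 24 27 25
f 25 27 28
f 25 28 26
f 27 23 29
f 27 29 28
f 28 29 30
f 28 30 26
f 29 23 31
f 29 31 30
f 30 31 32
f 30 32 26
f 31 23 33
f 31 33 32
f 32 33 34
f 32 34 26
f 33 23 35
f 33 35 34
f 34 35 36
f 34 36 26
f 35 23 37
f 35 37 36
f 36 37 38
f 36 38 26
f 37 23 39
f 37 39 38
f 38 39 40
f 38 40 26
f 39 23 41
f 39 41 40
f 40 41 42
f 40 42 26
f 41 23 43
f 41 43 42
f 42 43 44
f 42 44 26
f 43 23 24
f 43 24 44
f 44 24 25
f 44 25 26
f 46 48 45
f 49 46 45
f 45 48 47
f 47 49 45
f 46 52 48
f 50 46 49
f 50 52 46
f 48 52 47
f 51 49 47
f 47 52 51
f 51 50 49
f 52 50 51

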